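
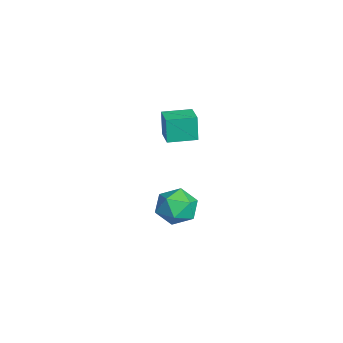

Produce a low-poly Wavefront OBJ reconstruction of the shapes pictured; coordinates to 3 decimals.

v -2.473 -0.761 -2.691
v -2.711 -0.768 -1.301
v -2.52 0.729 -2.691
v -2.759 0.721 -1.301
v -1.241 -0.721 -2.479
v -1.48 -0.729 -1.089
v -1.289 0.768 -2.479
v -1.527 0.761 -1.089
v 3.673 -0.101 -3.073
v 4.529 -0.424 -3.634
v 3.251 -1.756 -2.766
v 4.107 -2.079 -3.327
v 4.238 -1.589 -2.382
v 4.499 -0.566 -2.571
v 3.281 -1.614 -3.829
v 3.542 -0.591 -4.018
v 4.286 -1.358 -4.101
v 4.878 -1.343 -3.206
v 2.902 -0.837 -3.194
v 3.494 -0.822 -2.299
f 2 4 1
f 5 2 1
f 1 4 3
f 3 5 1
f 2 8 4
f 6 2 5
f 6 8 2
f 4 8 3
f 7 5 3
f 3 8 7
f 7 6 5
f 8 6 7
f 9 20 14
f 9 14 10
f 9 10 16
f 9 16 19
f 9 19 20
f 10 14 18
f 14 20 13
f 20 19 11
f 19 16 15
f 16 10 17
f 12 18 13
f 12 13 11
f 12 11 15
f 12 15 17
f 12 17 18
f 13 18 14
f 11 13 20
f 15 11 19
f 17 15 16
f 18 17 10



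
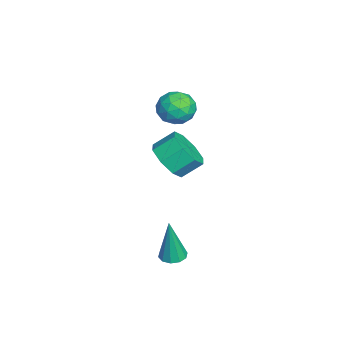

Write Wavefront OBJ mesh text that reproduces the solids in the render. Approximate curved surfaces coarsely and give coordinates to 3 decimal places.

v -2.309 3.022 -2.2
v -1.28 3.305 -2.277
v -1.482 4.24 -1.537
v -2.511 3.958 -1.46
v -1.746 3.659 -2.851
v -1.947 4.594 -2.11
v -2.542 3.64 -3.043
v -2.743 4.575 -2.302
v -3.201 3.259 -2.742
v -3.403 4.194 -2.001
v -3.338 2.74 -2.123
v -3.54 3.675 -1.383
v -2.873 2.386 -1.55
v -3.074 3.321 -0.809
v -2.077 2.405 -1.358
v -2.278 3.34 -0.617
v -1.417 2.786 -1.659
v -1.619 3.721 -0.918
v 2.761 3.457 -4.454
v 3.292 3.756 -4.476
v 2.939 3.303 -2.306
v 3.017 4.011 -4.435
v 2.644 4.054 -4.401
v 2.316 3.869 -4.387
v 2.157 3.527 -4.398
v 2.23 3.159 -4.431
v 2.505 2.904 -4.472
v 2.878 2.861 -4.506
v 3.206 3.045 -4.52
v 3.364 3.387 -4.509
v -2.382 3.81 1.898
v -1.713 4.297 1.484
v -1.527 2.583 1.836
v -0.858 3.07 1.422
v -1.065 3.23 2.31
v -1.593 3.988 2.348
v -1.647 2.892 0.972
v -2.175 3.65 1.01
v -1.258 3.729 0.912
v -0.899 3.938 1.738
v -2.341 2.942 1.582
v -1.982 3.151 2.408
v -2.123 4.161 1.696
v -1.117 2.719 1.624
v -1.239 2.813 2.145
v -0.846 3.099 1.902
v -2.052 3.98 2.204
v -1.659 4.266 1.961
v -1.278 3.639 2.446
v -1.581 2.614 1.359
v -1.188 2.9 1.116
v -2.394 3.781 1.418
v -2.001 4.067 1.175
v -1.962 3.241 0.874
v -1.462 4.114 1.117
v -0.96 3.392 1.08
v -1.423 3.288 0.816
v -1.734 3.734 0.838
v -1.251 4.237 1.602
v -0.748 3.515 1.566
v -0.87 3.609 2.088
v -1.18 4.055 2.11
v -0.984 3.903 1.266
v -2.492 3.365 1.754
v -1.989 2.643 1.718
v -2.06 2.825 1.21
v -2.37 3.271 1.232
v -2.28 3.488 2.24
v -1.778 2.766 2.203
v -1.506 3.146 2.482
v -1.817 3.592 2.504
v -2.256 2.977 2.054
f 2 1 5
f 2 5 3
f 3 5 6
f 3 6 4
f 5 1 7
f 5 7 6
f 6 7 8
f 6 8 4
f 7 1 9
f 7 9 8
f 8 9 10
f 8 10 4
f 9 1 11
f 9 11 10
f 10 11 12
f 10 12 4
f 11 1 13
f 11 13 12
f 12 13 14
f 12 14 4
f 13 1 15
f 13 15 14
f 14 15 16
f 14 16 4
f 15 1 17
f 15 17 16
f 16 17 18
f 16 18 4
f 17 1 2
f 17 2 18
f 18 2 3
f 18 3 4
f 20 19 22
f 20 22 21
f 22 19 23
f 22 23 21
f 23 19 24
f 23 24 21
f 24 19 25
f 24 25 21
f 25 19 26
f 25 26 21
f 26 19 27
f 26 27 21
f 27 19 28
f 27 28 21
f 28 19 29
f 28 29 21
f 29 19 30
f 29 30 21
f 30 19 20
f 30 20 21
f 31 68 47
f 68 42 71
f 47 71 36
f 68 71 47
f 31 47 43
f 47 36 48
f 43 48 32
f 47 48 43
f 31 43 52
f 43 32 53
f 52 53 38
f 43 53 52
f 31 52 64
f 52 38 67
f 64 67 41
f 52 67 64
f 31 64 68
f 64 41 72
f 68 72 42
f 64 72 68
f 32 48 59
f 48 36 62
f 59 62 40
f 48 62 59
f 36 71 49
f 71 42 70
f 49 70 35
f 71 70 49
f 42 72 69
f 72 41 65
f 69 65 33
f 72 65 69
f 41 67 66
f 67 38 54
f 66 54 37
f 67 54 66
f 38 53 58
f 53 32 55
f 58 55 39
f 53 55 58
f 34 60 46
f 60 40 61
f 46 61 35
f 60 61 46
f 34 46 44
f 46 35 45
f 44 45 33
f 46 45 44
f 34 44 51
f 44 33 50
f 51 50 37
f 44 50 51
f 34 51 56
f 51 37 57
f 56 57 39
f 51 57 56
f 34 56 60
f 56 39 63
f 60 63 40
f 56 63 60
f 35 61 49
f 61 40 62
f 49 62 36
f 61 62 49
f 33 45 69
f 45 35 70
f 69 70 42
f 45 70 69
f 37 50 66
f 50 33 65
f 66 65 41
f 50 65 66
f 39 57 58
f 57 37 54
f 58 54 38
f 57 54 58
f 40 63 59
f 63 39 55
f 59 55 32
f 63 55 59



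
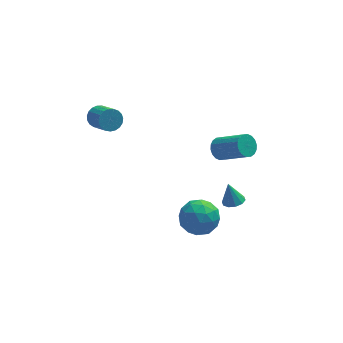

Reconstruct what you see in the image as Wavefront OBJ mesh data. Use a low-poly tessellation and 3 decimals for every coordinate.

v 2.504 -0.107 -1.136
v 3.034 -0.059 -1.649
v 4.327 -1.164 -0.418
v 3.796 -1.213 0.096
v 3.087 0.209 -1.464
v 4.379 -0.897 -0.233
v 3.024 0.413 -1.214
v 4.316 -0.692 0.017
v 2.858 0.515 -0.949
v 4.15 -0.59 0.283
v 2.621 0.494 -0.72
v 3.914 -0.612 0.511
v 2.362 0.353 -0.574
v 3.655 -0.753 0.658
v 2.131 0.121 -0.539
v 3.423 -0.984 0.693
v 1.973 -0.156 -0.622
v 3.266 -1.261 0.609
v 1.921 -0.423 -0.807
v 3.213 -1.529 0.424
v 1.984 -0.628 -1.057
v 3.276 -1.733 0.174
v 2.15 -0.73 -1.323
v 3.442 -1.835 -0.091
v 2.386 -0.708 -1.551
v 3.679 -1.814 -0.32
v 2.645 -0.567 -1.698
v 3.938 -1.673 -0.466
v 2.877 -0.336 -1.733
v 4.169 -1.441 -0.501
v -4.023 0.868 1.734
v -3.564 1.296 2.086
v -3.037 0.06 2.899
v -3.497 -0.368 2.546
v -3.807 1.307 2.261
v -3.28 0.072 3.074
v -4.087 1.243 2.345
v -3.56 0.007 3.158
v -4.356 1.114 2.323
v -3.829 -0.122 3.136
v -4.568 0.942 2.199
v -4.041 -0.294 3.012
v -4.685 0.757 1.995
v -4.158 -0.478 2.807
v -4.688 0.592 1.745
v -4.161 -0.644 2.558
v -4.576 0.474 1.494
v -4.05 -0.761 2.306
v -4.369 0.424 1.284
v -3.842 -0.811 2.096
v -4.102 0.452 1.151
v -3.575 -0.784 1.964
v -3.821 0.551 1.12
v -3.294 -0.685 1.933
v -3.575 0.704 1.194
v -3.048 -0.531 2.007
v -3.407 0.886 1.362
v -2.88 -0.349 2.175
v -3.345 1.065 1.594
v -2.818 -0.17 2.407
v -3.401 1.21 1.85
v -2.874 -0.026 2.663
v 0.587 -2.79 -4.719
v 1.289 -2.344 -3.842
v 0.431 -4.476 -3.738
v 1.133 -4.03 -2.861
v 0.019 -3.589 -3.026
v 0.116 -2.548 -3.633
v 1.604 -4.272 -3.947
v 1.701 -3.231 -4.554
v 1.918 -3.26 -3.365
v 0.938 -2.838 -2.795
v 0.782 -3.982 -4.785
v -0.198 -3.56 -4.215
v 0.951 -2.419 -4.367
v 0.769 -4.401 -3.213
v 0.114 -4.142 -3.31
v 0.527 -3.88 -2.795
v 0.262 -2.539 -4.244
v 0.675 -2.277 -3.728
v -0.072 -3.009 -3.248
v 1.045 -4.543 -3.852
v 1.458 -4.281 -3.336
v 1.193 -2.94 -4.785
v 1.606 -2.678 -4.27
v 1.792 -3.811 -4.332
v 1.734 -2.695 -3.571
v 1.642 -3.686 -2.994
v 1.919 -3.829 -3.633
v 1.976 -3.216 -3.989
v 1.158 -2.447 -3.236
v 1.067 -3.438 -2.659
v 0.412 -3.179 -2.756
v 0.468 -2.567 -3.113
v 1.528 -2.986 -2.955
v 0.653 -3.382 -4.921
v 0.562 -4.373 -4.344
v 1.252 -4.253 -4.467
v 1.308 -3.641 -4.824
v 0.078 -3.134 -4.586
v -0.014 -4.125 -4.009
v -0.256 -3.604 -3.591
v -0.199 -2.991 -3.947
v 0.192 -3.834 -4.625
v 2.865 -2.667 -3.375
v 3.239 -2.127 -3.437
v 2.595 -2.333 -2.105
v 2.857 -2.029 -3.544
v 2.479 -2.175 -3.586
v 2.248 -2.509 -3.547
v 2.252 -2.903 -3.443
v 2.491 -3.207 -3.312
v 2.872 -3.305 -3.206
v 3.251 -3.159 -3.164
v 3.482 -2.825 -3.202
v 3.477 -2.431 -3.307
f 2 1 5
f 2 5 3
f 3 5 6
f 3 6 4
f 5 1 7
f 5 7 6
f 6 7 8
f 6 8 4
f 7 1 9
f 7 9 8
f 8 9 10
f 8 10 4
f 9 1 11
f 9 11 10
f 10 11 12
f 10 12 4
f 11 1 13
f 11 13 12
f 12 13 14
f 12 14 4
f 13 1 15
f 13 15 14
f 14 15 16
f 14 16 4
f 15 1 17
f 15 17 16
f 16 17 18
f 16 18 4
f 17 1 19
f 17 19 18
f 18 19 20
f 18 20 4
f 19 1 21
f 19 21 20
f 20 21 22
f 20 22 4
f 21 1 23
f 21 23 22
f 22 23 24
f 22 24 4
f 23 1 25
f 23 25 24
f 24 25 26
f 24 26 4
f 25 1 27
f 25 27 26
f 26 27 28
f 26 28 4
f 27 1 29
f 27 29 28
f 28 29 30
f 28 30 4
f 29 1 2
f 29 2 30
f 30 2 3
f 30 3 4
f 32 31 35
f 32 35 33
f 33 35 36
f 33 36 34
f 35 31 37
f 35 37 36
f 36 37 38
f 36 38 34
f 37 31 39
f 37 39 38
f 38 39 40
f 38 40 34
f 39 31 41
f 39 41 40
f 40 41 42
f 40 42 34
f 41 31 43
f 41 43 42
f 42 43 44
f 42 44 34
f 43 31 45
f 43 45 44
f 44 45 46
f 44 46 34
f 45 31 47
f 45 47 46
f 46 47 48
f 46 48 34
f 47 31 49
f 47 49 48
f 48 49 50
f 48 50 34
f 49 31 51
f 49 51 50
f 50 51 52
f 50 52 34
f 51 31 53
f 51 53 52
f 52 53 54
f 52 54 34
f 53 31 55
f 53 55 54
f 54 55 56
f 54 56 34
f 55 31 57
f 55 57 56
f 56 57 58
f 56 58 34
f 57 31 59
f 57 59 58
f 58 59 60
f 58 60 34
f 59 31 61
f 59 61 60
f 60 61 62
f 60 62 34
f 61 31 32
f 61 32 62
f 62 32 33
f 62 33 34
f 63 100 79
f 100 74 103
f 79 103 68
f 100 103 79
f 63 79 75
f 79 68 80
f 75 80 64
f 79 80 75
f 63 75 84
f 75 64 85
f 84 85 70
f 75 85 84
f 63 84 96
f 84 70 99
f 96 99 73
f 84 99 96
f 63 96 100
f 96 73 104
f 100 104 74
f 96 104 100
f 64 80 91
f 80 68 94
f 91 94 72
f 80 94 91
f 68 103 81
f 103 74 102
f 81 102 67
f 103 102 81
f 74 104 101
f 104 73 97
f 101 97 65
f 104 97 101
f 73 99 98
f 99 70 86
f 98 86 69
f 99 86 98
f 70 85 90
f 85 64 87
f 90 87 71
f 85 87 90
f 66 92 78
f 92 72 93
f 78 93 67
f 92 93 78
f 66 78 76
f 78 67 77
f 76 77 65
f 78 77 76
f 66 76 83
f 76 65 82
f 83 82 69
f 76 82 83
f 66 83 88
f 83 69 89
f 88 89 71
f 83 89 88
f 66 88 92
f 88 71 95
f 92 95 72
f 88 95 92
f 67 93 81
f 93 72 94
f 81 94 68
f 93 94 81
f 65 77 101
f 77 67 102
f 101 102 74
f 77 102 101
f 69 82 98
f 82 65 97
f 98 97 73
f 82 97 98
f 71 89 90
f 89 69 86
f 90 86 70
f 89 86 90
f 72 95 91
f 95 71 87
f 91 87 64
f 95 87 91
f 106 105 108
f 106 108 107
f 108 105 109
f 108 109 107
f 109 105 110
f 109 110 107
f 110 105 111
f 110 111 107
f 111 105 112
f 111 112 107
f 112 105 113
f 112 113 107
f 113 105 114
f 113 114 107
f 114 105 115
f 114 115 107
f 115 105 116
f 115 116 107
f 116 105 106
f 116 106 107



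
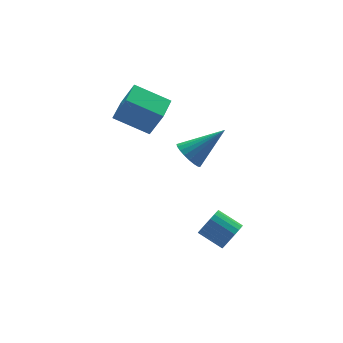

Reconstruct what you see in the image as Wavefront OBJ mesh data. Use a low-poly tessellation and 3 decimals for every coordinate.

v 0.657 1.608 2.853
v 1.012 1.175 4.037
v 1.434 2.413 2.913
v 1.789 1.979 4.098
v 1.711 0.641 2.182
v 2.066 0.207 3.367
v 2.488 1.445 2.243
v 2.843 1.012 3.427
v 3.108 -3.184 -1.589
v 3.445 -3.271 -1.063
v 2.888 -2.423 -0.566
v 2.552 -2.336 -1.091
v 3.599 -3.086 -1.206
v 3.043 -2.238 -0.709
v 3.657 -2.92 -1.425
v 3.1 -2.072 -0.928
v 3.605 -2.807 -1.676
v 3.048 -1.958 -1.179
v 3.455 -2.768 -1.91
v 2.899 -1.92 -1.413
v 3.237 -2.812 -2.08
v 2.68 -1.963 -1.583
v 2.993 -2.929 -2.153
v 2.436 -2.081 -1.656
v 2.772 -3.097 -2.114
v 2.215 -2.249 -1.617
v 2.617 -3.282 -1.971
v 2.061 -2.434 -1.474
v 2.56 -3.448 -1.752
v 2.003 -2.6 -1.255
v 2.612 -3.562 -1.501
v 2.055 -2.713 -1.004
v 2.761 -3.6 -1.267
v 2.205 -2.752 -0.77
v 2.98 -3.557 -1.097
v 2.423 -2.708 -0.6
v 3.224 -3.439 -1.024
v 2.667 -2.591 -0.527
v 2.022 -1.767 2.545
v 2.35 -2.065 2.056
v 3.398 -2.013 3.615
v 2.423 -1.802 2.022
v 2.426 -1.534 2.079
v 2.36 -1.306 2.216
v 2.235 -1.158 2.411
v 2.074 -1.115 2.628
v 1.903 -1.185 2.832
v 1.753 -1.356 2.985
v 1.65 -1.598 3.063
v 1.611 -1.869 3.051
v 1.643 -2.123 2.952
v 1.74 -2.315 2.782
v 1.886 -2.413 2.572
v 2.056 -2.399 2.356
v 2.22 -2.276 2.174
f 2 4 1
f 5 2 1
f 1 4 3
f 3 5 1
f 2 8 4
f 6 2 5
f 6 8 2
f 4 8 3
f 7 5 3
f 3 8 7
f 7 6 5
f 8 6 7
f 10 9 13
f 10 13 11
f 11 13 14
f 11 14 12
f 13 9 15
f 13 15 14
f 14 15 16
f 14 16 12
f 15 9 17
f 15 17 16
f 16 17 18
f 16 18 12
f 17 9 19
f 17 19 18
f 18 19 20
f 18 20 12
f 19 9 21
f 19 21 20
f 20 21 22
f 20 22 12
f 21 9 23
f 21 23 22
f 22 23 24
f 22 24 12
f 23 9 25
f 23 25 24
f 24 25 26
f 24 26 12
f 25 9 27
f 25 27 26
f 26 27 28
f 26 28 12
f 27 9 29
f 27 29 28
f 28 29 30
f 28 30 12
f 29 9 31
f 29 31 30
f 30 31 32
f 30 32 12
f 31 9 33
f 31 33 32
f 32 33 34
f 32 34 12
f 33 9 35
f 33 35 34
f 34 35 36
f 34 36 12
f 35 9 37
f 35 37 36
f 36 37 38
f 36 38 12
f 37 9 10
f 37 10 38
f 38 10 11
f 38 11 12
f 40 39 42
f 40 42 41
f 42 39 43
f 42 43 41
f 43 39 44
f 43 44 41
f 44 39 45
f 44 45 41
f 45 39 46
f 45 46 41
f 46 39 47
f 46 47 41
f 47 39 48
f 47 48 41
f 48 39 49
f 48 49 41
f 49 39 50
f 49 50 41
f 50 39 51
f 50 51 41
f 51 39 52
f 51 52 41
f 52 39 53
f 52 53 41
f 53 39 54
f 53 54 41
f 54 39 55
f 54 55 41
f 55 39 40
f 55 40 41



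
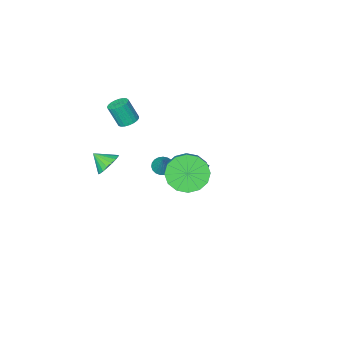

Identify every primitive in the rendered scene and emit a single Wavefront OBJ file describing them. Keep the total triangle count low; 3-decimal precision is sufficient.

v -2.123 -1.65 -1.057
v -1.316 -1.671 -1.289
v -1.957 -2.75 -0.383
v -1.302 -1.487 -0.993
v -1.43 -1.331 -0.707
v -1.677 -1.23 -0.482
v -2.002 -1.203 -0.357
v -2.348 -1.252 -0.352
v -2.655 -1.371 -0.47
v -2.87 -1.538 -0.689
v -2.956 -1.724 -0.971
v -2.898 -1.898 -1.269
v -2.706 -2.028 -1.53
v -2.413 -2.094 -1.709
v -2.07 -2.083 -1.775
v -1.737 -1.997 -1.717
v -1.47 -1.851 -1.546
v 0.893 -3.01 3.228
v 1.437 -3.011 3.059
v 1.792 -3.431 4.203
v 1.247 -3.43 4.372
v 1.413 -2.792 3.146
v 1.768 -3.213 4.291
v 1.299 -2.611 3.248
v 1.654 -3.031 4.393
v 1.115 -2.499 3.347
v 1.47 -2.919 4.491
v 0.892 -2.475 3.424
v 1.247 -2.895 4.569
v 0.67 -2.543 3.468
v 1.024 -2.964 4.613
v 0.486 -2.693 3.47
v 0.84 -3.113 4.615
v 0.372 -2.897 3.43
v 0.727 -3.317 4.575
v 0.348 -3.12 3.356
v 0.703 -3.541 4.5
v 0.419 -3.325 3.259
v 0.773 -3.746 4.403
v 0.571 -3.475 3.156
v 0.926 -3.896 4.301
v 0.779 -3.544 3.066
v 1.134 -3.965 4.211
v 1.007 -3.522 3.004
v 1.361 -3.942 4.149
v 1.215 -3.41 2.981
v 1.569 -3.831 4.125
v 1.367 -3.229 3
v 1.721 -3.65 4.145
v 2.282 -2.55 0.771
v 2.897 -2.469 0.35
v 2.778 -3.21 1.369
v 2.934 -2.231 0.581
v 2.841 -2.057 0.851
v 2.638 -1.98 1.104
v 2.364 -2.016 1.291
v 2.074 -2.158 1.376
v 1.825 -2.377 1.34
v 1.666 -2.631 1.192
v 1.63 -2.868 0.96
v 1.722 -3.043 0.691
v 1.926 -3.12 0.438
v 2.199 -3.083 0.25
v 2.49 -2.942 0.166
v 2.739 -2.722 0.202
v 0.842 2.582 3.325
v 1.551 2.807 2.57
v 2.007 3.623 3.24
v 1.298 3.398 3.995
v 1.123 3.133 2.464
v 1.579 3.949 3.134
v 0.619 3.312 2.589
v 1.075 4.127 3.259
v 0.175 3.295 2.911
v 0.631 4.11 3.581
v -0.09 3.087 3.344
v 0.366 3.903 4.014
v -0.105 2.744 3.772
v 0.35 3.559 4.442
v 0.133 2.357 4.08
v 0.589 3.173 4.75
v 0.561 2.031 4.186
v 1.017 2.847 4.856
v 1.065 1.853 4.061
v 1.521 2.668 4.731
v 1.509 1.87 3.739
v 1.965 2.685 4.409
v 1.774 2.077 3.306
v 2.23 2.893 3.976
v 1.79 2.421 2.878
v 2.245 3.236 3.548
v -0.639 -2.341 -0.388
v -0.095 -2.405 -0.544
v -0.241 -1.639 0.708
v -0.153 -2.203 -0.652
v -0.296 -2.024 -0.715
v -0.498 -1.9 -0.721
v -0.724 -1.852 -0.669
v -0.936 -1.889 -0.569
v -1.096 -2.004 -0.437
v -1.177 -2.177 -0.297
v -1.165 -2.378 -0.172
v -1.062 -2.573 -0.085
v -0.886 -2.728 -0.05
v -0.667 -2.815 -0.073
v -0.443 -2.821 -0.151
v -0.253 -2.744 -0.27
v -0.13 -2.596 -0.409
f 2 1 4
f 2 4 3
f 4 1 5
f 4 5 3
f 5 1 6
f 5 6 3
f 6 1 7
f 6 7 3
f 7 1 8
f 7 8 3
f 8 1 9
f 8 9 3
f 9 1 10
f 9 10 3
f 10 1 11
f 10 11 3
f 11 1 12
f 11 12 3
f 12 1 13
f 12 13 3
f 13 1 14
f 13 14 3
f 14 1 15
f 14 15 3
f 15 1 16
f 15 16 3
f 16 1 17
f 16 17 3
f 17 1 2
f 17 2 3
f 19 18 22
f 19 22 20
f 20 22 23
f 20 23 21
f 22 18 24
f 22 24 23
f 23 24 25
f 23 25 21
f 24 18 26
f 24 26 25
f 25 26 27
f 25 27 21
f 26 18 28
f 26 28 27
f 27 28 29
f 27 29 21
f 28 18 30
f 28 30 29
f 29 30 31
f 29 31 21
f 30 18 32
f 30 32 31
f 31 32 33
f 31 33 21
f 32 18 34
f 32 34 33
f 33 34 35
f 33 35 21
f 34 18 36
f 34 36 35
f 35 36 37
f 35 37 21
f 36 18 38
f 36 38 37
f 37 38 39
f 37 39 21
f 38 18 40
f 38 40 39
f 39 40 41
f 39 41 21
f 40 18 42
f 40 42 41
f 41 42 43
f 41 43 21
f 42 18 44
f 42 44 43
f 43 44 45
f 43 45 21
f 44 18 46
f 44 46 45
f 45 46 47
f 45 47 21
f 46 18 48
f 46 48 47
f 47 48 49
f 47 49 21
f 48 18 19
f 48 19 49
f 49 19 20
f 49 20 21
f 51 50 53
f 51 53 52
f 53 50 54
f 53 54 52
f 54 50 55
f 54 55 52
f 55 50 56
f 55 56 52
f 56 50 57
f 56 57 52
f 57 50 58
f 57 58 52
f 58 50 59
f 58 59 52
f 59 50 60
f 59 60 52
f 60 50 61
f 60 61 52
f 61 50 62
f 61 62 52
f 62 50 63
f 62 63 52
f 63 50 64
f 63 64 52
f 64 50 65
f 64 65 52
f 65 50 51
f 65 51 52
f 67 66 70
f 67 70 68
f 68 70 71
f 68 71 69
f 70 66 72
f 70 72 71
f 71 72 73
f 71 73 69
f 72 66 74
f 72 74 73
f 73 74 75
f 73 75 69
f 74 66 76
f 74 76 75
f 75 76 77
f 75 77 69
f 76 66 78
f 76 78 77
f 77 78 79
f 77 79 69
f 78 66 80
f 78 80 79
f 79 80 81
f 79 81 69
f 80 66 82
f 80 82 81
f 81 82 83
f 81 83 69
f 82 66 84
f 82 84 83
f 83 84 85
f 83 85 69
f 84 66 86
f 84 86 85
f 85 86 87
f 85 87 69
f 86 66 88
f 86 88 87
f 87 88 89
f 87 89 69
f 88 66 90
f 88 90 89
f 89 90 91
f 89 91 69
f 90 66 67
f 90 67 91
f 91 67 68
f 91 68 69
f 93 92 95
f 93 95 94
f 95 92 96
f 95 96 94
f 96 92 97
f 96 97 94
f 97 92 98
f 97 98 94
f 98 92 99
f 98 99 94
f 99 92 100
f 99 100 94
f 100 92 101
f 100 101 94
f 101 92 102
f 101 102 94
f 102 92 103
f 102 103 94
f 103 92 104
f 103 104 94
f 104 92 105
f 104 105 94
f 105 92 106
f 105 106 94
f 106 92 107
f 106 107 94
f 107 92 108
f 107 108 94
f 108 92 93
f 108 93 94



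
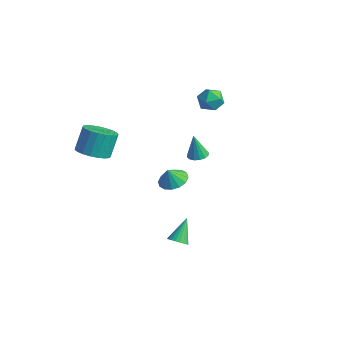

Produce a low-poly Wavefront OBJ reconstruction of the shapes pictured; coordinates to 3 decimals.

v -2.713 3.32 -2.612
v -2.148 3.619 -2.497
v -2.987 3.22 -1.008
v -2.374 3.867 -2.52
v -2.691 3.968 -2.568
v -3.014 3.896 -2.627
v -3.257 3.669 -2.683
v -3.354 3.349 -2.719
v -3.279 3.021 -2.727
v -3.053 2.773 -2.704
v -2.735 2.672 -2.656
v -2.412 2.744 -2.597
v -2.17 2.971 -2.541
v -2.073 3.291 -2.505
v -3.155 -4.225 1.511
v -2.277 -4.617 1.851
v -2.467 -3.847 3.229
v -3.345 -3.455 2.889
v -2.148 -4.257 1.668
v -2.338 -3.487 3.046
v -2.192 -3.891 1.458
v -2.383 -3.122 2.836
v -2.404 -3.583 1.256
v -2.594 -2.814 2.635
v -2.745 -3.386 1.099
v -2.935 -2.617 2.478
v -3.157 -3.334 1.013
v -3.347 -2.565 2.392
v -3.569 -3.436 1.013
v -3.759 -2.667 2.392
v -3.909 -3.675 1.1
v -4.099 -2.905 2.478
v -4.119 -4.008 1.257
v -4.309 -3.238 2.635
v -4.162 -4.379 1.458
v -4.352 -3.609 2.836
v -4.031 -4.723 1.668
v -4.221 -3.954 3.046
v -3.748 -4.981 1.851
v -3.939 -4.212 3.23
v -3.363 -5.109 1.975
v -3.554 -4.339 3.354
v -2.942 -5.083 2.019
v -3.133 -4.314 3.398
v -2.558 -4.909 1.975
v -2.748 -4.14 3.354
v 2.979 -3.599 -2.596
v 3.524 -3.33 -2.656
v 2.581 -2.541 -1.464
v 3.394 -3.209 -2.815
v 3.202 -3.147 -2.94
v 2.975 -3.154 -3.013
v 2.75 -3.229 -3.023
v 2.559 -3.36 -2.968
v 2.432 -3.527 -2.856
v 2.389 -3.706 -2.704
v 2.435 -3.868 -2.536
v 2.565 -3.989 -2.377
v 2.757 -4.051 -2.252
v 2.983 -4.044 -2.179
v 3.209 -3.969 -2.169
v 3.4 -3.838 -2.224
v 3.527 -3.671 -2.336
v 3.57 -3.492 -2.488
v -3.279 1.895 -4.401
v -2.38 2.049 -4.218
v -3.421 1.585 -3.439
v -2.6 2.464 -4.116
v -3.003 2.727 -4.091
v -3.479 2.768 -4.149
v -3.901 2.574 -4.274
v -4.157 2.199 -4.433
v -4.178 1.742 -4.584
v -3.957 1.326 -4.685
v -3.555 1.063 -4.71
v -3.078 1.023 -4.653
v -2.656 1.216 -4.527
v -2.4 1.592 -4.368
v -0.788 3.173 4.183
v -0.355 3.058 3.458
v -1.385 1.942 4.022
v -0.952 1.827 3.297
v -0.542 1.825 4.044
v -0.173 2.586 4.143
v -1.567 2.414 3.337
v -1.198 3.175 3.436
v -0.837 2.589 2.936
v -0.203 2.225 3.372
v -1.537 2.775 4.108
v -0.903 2.411 4.544
f 2 1 4
f 2 4 3
f 4 1 5
f 4 5 3
f 5 1 6
f 5 6 3
f 6 1 7
f 6 7 3
f 7 1 8
f 7 8 3
f 8 1 9
f 8 9 3
f 9 1 10
f 9 10 3
f 10 1 11
f 10 11 3
f 11 1 12
f 11 12 3
f 12 1 13
f 12 13 3
f 13 1 14
f 13 14 3
f 14 1 2
f 14 2 3
f 16 15 19
f 16 19 17
f 17 19 20
f 17 20 18
f 19 15 21
f 19 21 20
f 20 21 22
f 20 22 18
f 21 15 23
f 21 23 22
f 22 23 24
f 22 24 18
f 23 15 25
f 23 25 24
f 24 25 26
f 24 26 18
f 25 15 27
f 25 27 26
f 26 27 28
f 26 28 18
f 27 15 29
f 27 29 28
f 28 29 30
f 28 30 18
f 29 15 31
f 29 31 30
f 30 31 32
f 30 32 18
f 31 15 33
f 31 33 32
f 32 33 34
f 32 34 18
f 33 15 35
f 33 35 34
f 34 35 36
f 34 36 18
f 35 15 37
f 35 37 36
f 36 37 38
f 36 38 18
f 37 15 39
f 37 39 38
f 38 39 40
f 38 40 18
f 39 15 41
f 39 41 40
f 40 41 42
f 40 42 18
f 41 15 43
f 41 43 42
f 42 43 44
f 42 44 18
f 43 15 45
f 43 45 44
f 44 45 46
f 44 46 18
f 45 15 16
f 45 16 46
f 46 16 17
f 46 17 18
f 48 47 50
f 48 50 49
f 50 47 51
f 50 51 49
f 51 47 52
f 51 52 49
f 52 47 53
f 52 53 49
f 53 47 54
f 53 54 49
f 54 47 55
f 54 55 49
f 55 47 56
f 55 56 49
f 56 47 57
f 56 57 49
f 57 47 58
f 57 58 49
f 58 47 59
f 58 59 49
f 59 47 60
f 59 60 49
f 60 47 61
f 60 61 49
f 61 47 62
f 61 62 49
f 62 47 63
f 62 63 49
f 63 47 64
f 63 64 49
f 64 47 48
f 64 48 49
f 66 65 68
f 66 68 67
f 68 65 69
f 68 69 67
f 69 65 70
f 69 70 67
f 70 65 71
f 70 71 67
f 71 65 72
f 71 72 67
f 72 65 73
f 72 73 67
f 73 65 74
f 73 74 67
f 74 65 75
f 74 75 67
f 75 65 76
f 75 76 67
f 76 65 77
f 76 77 67
f 77 65 78
f 77 78 67
f 78 65 66
f 78 66 67
f 79 90 84
f 79 84 80
f 79 80 86
f 79 86 89
f 79 89 90
f 80 84 88
f 84 90 83
f 90 89 81
f 89 86 85
f 86 80 87
f 82 88 83
f 82 83 81
f 82 81 85
f 82 85 87
f 82 87 88
f 83 88 84
f 81 83 90
f 85 81 89
f 87 85 86
f 88 87 80



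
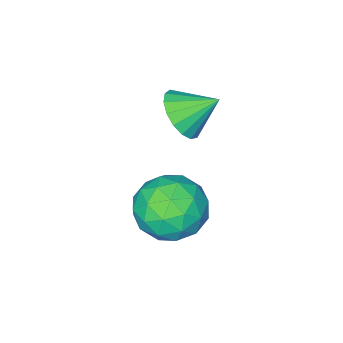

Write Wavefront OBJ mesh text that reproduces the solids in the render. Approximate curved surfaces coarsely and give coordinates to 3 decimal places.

v 0.361 0.23 2.763
v 0.952 0.616 2.986
v -0.261 0.83 3.377
v 0.839 0.792 2.7
v 0.617 0.839 2.428
v 0.336 0.747 2.233
v 0.061 0.536 2.16
v -0.146 0.256 2.224
v -0.236 -0.031 2.412
v -0.189 -0.257 2.681
v -0.017 -0.372 2.968
v 0.243 -0.349 3.208
v 0.529 -0.193 3.346
v 0.777 0.06 3.351
v 0.93 0.352 3.221
v 1.814 2.447 2.361
v 2.108 2.799 3.152
v 3.212 2.341 1.888
v 3.506 2.693 2.679
v 3.137 1.856 2.66
v 2.273 1.922 2.953
v 3.047 3.218 2.087
v 2.183 3.284 2.38
v 2.87 3.276 2.983
v 2.926 2.434 3.337
v 2.394 2.706 1.703
v 2.45 1.864 2.057
v 1.838 2.632 2.798
v 3.482 2.508 2.242
v 3.265 2.016 2.231
v 3.438 2.223 2.696
v 1.935 2.117 2.681
v 2.108 2.324 3.146
v 2.713 1.769 2.856
v 3.212 2.816 1.894
v 3.385 3.023 2.359
v 1.882 2.917 2.344
v 2.055 3.124 2.809
v 2.607 3.371 2.184
v 2.459 3.12 3.164
v 3.281 3.057 2.886
v 3.011 3.366 2.538
v 2.503 3.404 2.71
v 2.492 2.625 3.372
v 3.314 2.562 3.094
v 3.097 2.07 3.082
v 2.589 2.109 3.254
v 2.94 2.905 3.272
v 2.006 2.578 1.946
v 2.828 2.515 1.668
v 2.731 3.031 1.786
v 2.223 3.07 1.958
v 2.039 2.083 2.154
v 2.861 2.02 1.876
v 2.817 1.736 2.33
v 2.309 1.774 2.502
v 2.38 2.235 1.768
f 2 1 4
f 2 4 3
f 4 1 5
f 4 5 3
f 5 1 6
f 5 6 3
f 6 1 7
f 6 7 3
f 7 1 8
f 7 8 3
f 8 1 9
f 8 9 3
f 9 1 10
f 9 10 3
f 10 1 11
f 10 11 3
f 11 1 12
f 11 12 3
f 12 1 13
f 12 13 3
f 13 1 14
f 13 14 3
f 14 1 15
f 14 15 3
f 15 1 2
f 15 2 3
f 16 53 32
f 53 27 56
f 32 56 21
f 53 56 32
f 16 32 28
f 32 21 33
f 28 33 17
f 32 33 28
f 16 28 37
f 28 17 38
f 37 38 23
f 28 38 37
f 16 37 49
f 37 23 52
f 49 52 26
f 37 52 49
f 16 49 53
f 49 26 57
f 53 57 27
f 49 57 53
f 17 33 44
f 33 21 47
f 44 47 25
f 33 47 44
f 21 56 34
f 56 27 55
f 34 55 20
f 56 55 34
f 27 57 54
f 57 26 50
f 54 50 18
f 57 50 54
f 26 52 51
f 52 23 39
f 51 39 22
f 52 39 51
f 23 38 43
f 38 17 40
f 43 40 24
f 38 40 43
f 19 45 31
f 45 25 46
f 31 46 20
f 45 46 31
f 19 31 29
f 31 20 30
f 29 30 18
f 31 30 29
f 19 29 36
f 29 18 35
f 36 35 22
f 29 35 36
f 19 36 41
f 36 22 42
f 41 42 24
f 36 42 41
f 19 41 45
f 41 24 48
f 45 48 25
f 41 48 45
f 20 46 34
f 46 25 47
f 34 47 21
f 46 47 34
f 18 30 54
f 30 20 55
f 54 55 27
f 30 55 54
f 22 35 51
f 35 18 50
f 51 50 26
f 35 50 51
f 24 42 43
f 42 22 39
f 43 39 23
f 42 39 43
f 25 48 44
f 48 24 40
f 44 40 17
f 48 40 44



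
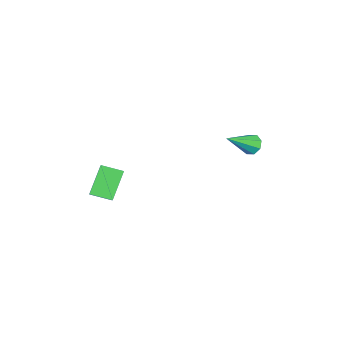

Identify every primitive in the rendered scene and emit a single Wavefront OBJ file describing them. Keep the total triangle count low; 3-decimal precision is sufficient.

v -0.746 -3.51 -0.489
v 0.262 -3.371 0.367
v -0.648 -2.443 -0.778
v 0.36 -2.303 0.078
v 0.34 -3.937 -1.698
v 1.348 -3.797 -0.842
v 0.438 -2.869 -1.987
v 1.446 -2.73 -1.131
v -3.355 3.454 -0.612
v -2.91 3.865 -0.545
v -2.425 2.266 0.492
v -3.242 3.907 -0.22
v -3.64 3.684 -0.124
v -3.872 3.326 -0.314
v -3.801 3.043 -0.679
v -3.469 3.001 -1.004
v -3.07 3.225 -1.1
v -2.838 3.583 -0.909
f 2 4 1
f 5 2 1
f 1 4 3
f 3 5 1
f 2 8 4
f 6 2 5
f 6 8 2
f 4 8 3
f 7 5 3
f 3 8 7
f 7 6 5
f 8 6 7
f 10 9 12
f 10 12 11
f 12 9 13
f 12 13 11
f 13 9 14
f 13 14 11
f 14 9 15
f 14 15 11
f 15 9 16
f 15 16 11
f 16 9 17
f 16 17 11
f 17 9 18
f 17 18 11
f 18 9 10
f 18 10 11



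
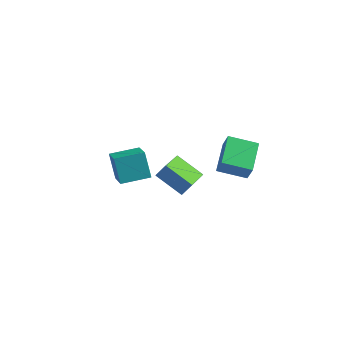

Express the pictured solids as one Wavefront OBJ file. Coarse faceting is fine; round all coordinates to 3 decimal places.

v 0.364 -3.808 0.913
v -1.219 -3.691 1.782
v 0.052 -1.87 0.086
v -1.531 -1.753 0.955
v 0.771 -3.447 1.605
v -0.812 -3.33 2.474
v 0.459 -1.509 0.778
v -1.124 -1.392 1.647
v -5.412 -1.116 -0.155
v -4.427 -2.328 0.76
v -4.159 0.022 0.004
v -3.174 -1.19 0.919
v -4.746 -1.65 -1.579
v -3.761 -2.862 -0.664
v -3.493 -0.512 -1.42
v -2.508 -1.724 -0.505
v 1.485 -2.078 1.969
v 1.906 -2.359 3.035
v 1.018 -0.331 2.614
v 1.439 -0.612 3.679
v 3.001 -1.508 1.521
v 3.422 -1.789 2.586
v 2.534 0.239 2.165
v 2.955 -0.042 3.231
f 2 4 1
f 5 2 1
f 1 4 3
f 3 5 1
f 2 8 4
f 6 2 5
f 6 8 2
f 4 8 3
f 7 5 3
f 3 8 7
f 7 6 5
f 8 6 7
f 10 12 9
f 13 10 9
f 9 12 11
f 11 13 9
f 10 16 12
f 14 10 13
f 14 16 10
f 12 16 11
f 15 13 11
f 11 16 15
f 15 14 13
f 16 14 15
f 18 20 17
f 21 18 17
f 17 20 19
f 19 21 17
f 18 24 20
f 22 18 21
f 22 24 18
f 20 24 19
f 23 21 19
f 19 24 23
f 23 22 21
f 24 22 23



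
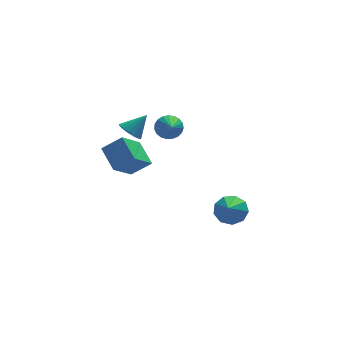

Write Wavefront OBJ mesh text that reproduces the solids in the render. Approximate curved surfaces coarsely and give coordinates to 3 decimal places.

v -1.843 -0.026 0.392
v -0.852 -0.215 1.147
v -2.157 1.236 1.12
v -1.166 1.047 1.875
v -0.774 0.913 -0.775
v 0.217 0.724 -0.02
v -1.088 2.175 -0.047
v -0.097 1.986 0.708
v 0.906 0.086 2.893
v 1.588 -0.057 2.823
v 0.714 -1.286 3.807
v 1.585 0.105 3.065
v 1.464 0.264 3.277
v 1.247 0.391 3.423
v 0.971 0.466 3.477
v 0.684 0.475 3.43
v 0.435 0.417 3.29
v 0.268 0.302 3.082
v 0.211 0.149 2.84
v 0.275 -0.015 2.608
v 0.448 -0.161 2.425
v 0.7 -0.265 2.323
v 0.988 -0.308 2.32
v 1.261 -0.282 2.415
v 1.474 -0.194 2.593
v -0.709 1.352 2.015
v -0.266 0.947 1.674
v 0.169 1.528 2.945
v -0.203 1.277 1.552
v -0.275 1.626 1.554
v -0.464 1.903 1.68
v -0.718 2.031 1.895
v -0.97 1.977 2.143
v -1.151 1.756 2.356
v -1.214 1.426 2.479
v -1.142 1.077 2.477
v -0.953 0.801 2.351
v -0.699 0.672 2.136
v -0.447 0.726 1.888
v 4.015 0.005 -3.638
v 4.831 -0.325 -3.653
v 3.485 -1.365 -2.402
v 4.784 0.087 -3.217
v 4.377 0.461 -2.978
v 3.801 0.621 -3.048
v 3.325 0.493 -3.394
v 3.173 0.136 -3.854
v 3.414 -0.282 -4.214
v 3.937 -0.566 -4.304
v 4.497 -0.583 -4.082
f 2 4 1
f 5 2 1
f 1 4 3
f 3 5 1
f 2 8 4
f 6 2 5
f 6 8 2
f 4 8 3
f 7 5 3
f 3 8 7
f 7 6 5
f 8 6 7
f 10 9 12
f 10 12 11
f 12 9 13
f 12 13 11
f 13 9 14
f 13 14 11
f 14 9 15
f 14 15 11
f 15 9 16
f 15 16 11
f 16 9 17
f 16 17 11
f 17 9 18
f 17 18 11
f 18 9 19
f 18 19 11
f 19 9 20
f 19 20 11
f 20 9 21
f 20 21 11
f 21 9 22
f 21 22 11
f 22 9 23
f 22 23 11
f 23 9 24
f 23 24 11
f 24 9 25
f 24 25 11
f 25 9 10
f 25 10 11
f 27 26 29
f 27 29 28
f 29 26 30
f 29 30 28
f 30 26 31
f 30 31 28
f 31 26 32
f 31 32 28
f 32 26 33
f 32 33 28
f 33 26 34
f 33 34 28
f 34 26 35
f 34 35 28
f 35 26 36
f 35 36 28
f 36 26 37
f 36 37 28
f 37 26 38
f 37 38 28
f 38 26 39
f 38 39 28
f 39 26 27
f 39 27 28
f 41 40 43
f 41 43 42
f 43 40 44
f 43 44 42
f 44 40 45
f 44 45 42
f 45 40 46
f 45 46 42
f 46 40 47
f 46 47 42
f 47 40 48
f 47 48 42
f 48 40 49
f 48 49 42
f 49 40 50
f 49 50 42
f 50 40 41
f 50 41 42



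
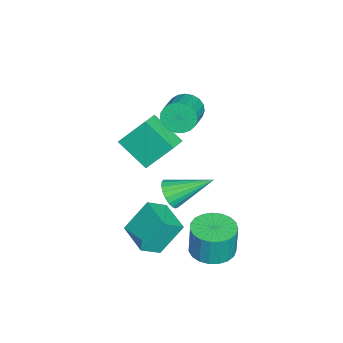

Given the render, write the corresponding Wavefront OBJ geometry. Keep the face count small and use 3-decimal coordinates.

v 1.581 -0.854 -1.281
v 2.229 -1.535 -0.619
v 2.797 0.142 -1.445
v 3.445 -0.539 -0.783
v 2.115 -1.741 -2.717
v 2.763 -2.422 -2.055
v 3.331 -0.745 -2.881
v 3.979 -1.426 -2.219
v -2.903 -3.597 -0.851
v -3.113 -2.413 0.581
v -2.291 -2.209 -1.909
v -2.501 -1.024 -0.478
v -1.919 -3.796 -0.542
v -2.129 -2.611 0.889
v -1.307 -2.407 -1.601
v -1.517 -1.223 -0.169
v 1.076 -0.803 -0.953
v 1.309 -1.134 -0.299
v 0.764 1.003 0.073
v 1.584 -1.02 -0.417
v 1.771 -0.868 -0.628
v 1.838 -0.704 -0.895
v 1.773 -0.558 -1.172
v 1.587 -0.454 -1.411
v 1.313 -0.41 -1.572
v 0.999 -0.434 -1.625
v 0.697 -0.522 -1.562
v 0.461 -0.658 -1.394
v 0.332 -0.82 -1.15
v 0.331 -0.978 -0.871
v 0.459 -1.106 -0.607
v 0.694 -1.182 -0.403
v 0.994 -1.192 -0.294
v -1.991 -0.763 2.209
v -1.728 -1.157 1.552
v -0.246 -1.171 2.154
v -0.509 -0.777 2.811
v -1.688 -0.835 1.461
v -0.206 -0.849 2.063
v -1.701 -0.501 1.5
v -0.218 -0.515 2.102
v -1.763 -0.212 1.661
v -0.281 -0.226 2.263
v -1.866 -0.018 1.917
v -0.383 -0.032 2.519
v -1.989 0.047 2.223
v -0.507 0.033 2.825
v -2.114 -0.028 2.527
v -0.631 -0.042 3.129
v -2.217 -0.23 2.776
v -0.734 -0.244 3.378
v -2.281 -0.525 2.927
v -0.798 -0.539 3.529
v -2.295 -0.86 2.954
v -0.812 -0.874 3.556
v -2.256 -1.179 2.852
v -0.774 -1.193 3.454
v -2.172 -1.426 2.638
v -0.689 -1.44 3.24
v -2.056 -1.558 2.351
v -0.574 -1.572 2.953
v -1.93 -1.553 2.039
v -0.447 -1.567 2.641
v -1.813 -1.411 1.756
v -0.331 -1.425 2.358
v 2.85 1.369 -2.664
v 3.848 1.42 -2.692
v 3.888 1.481 -1.144
v 2.89 1.431 -1.116
v 3.741 1.822 -2.705
v 3.781 1.883 -1.157
v 3.479 2.145 -2.711
v 3.52 2.206 -1.163
v 3.109 2.334 -2.709
v 3.149 2.395 -1.161
v 2.694 2.357 -2.699
v 2.734 2.418 -1.151
v 2.306 2.208 -2.683
v 2.346 2.269 -1.135
v 2.012 1.915 -2.664
v 2.052 1.976 -1.116
v 1.863 1.527 -2.645
v 1.903 1.588 -1.096
v 1.884 1.112 -2.629
v 1.924 1.173 -1.081
v 2.073 0.742 -2.619
v 2.113 0.803 -1.071
v 2.396 0.48 -2.617
v 2.436 0.541 -1.069
v 2.797 0.372 -2.623
v 2.838 0.433 -1.075
v 3.208 0.436 -2.637
v 3.248 0.497 -1.088
v 3.556 0.662 -2.655
v 3.597 0.723 -1.106
v 3.783 1.01 -2.674
v 3.823 1.071 -1.126
f 2 4 1
f 5 2 1
f 1 4 3
f 3 5 1
f 2 8 4
f 6 2 5
f 6 8 2
f 4 8 3
f 7 5 3
f 3 8 7
f 7 6 5
f 8 6 7
f 10 12 9
f 13 10 9
f 9 12 11
f 11 13 9
f 10 16 12
f 14 10 13
f 14 16 10
f 12 16 11
f 15 13 11
f 11 16 15
f 15 14 13
f 16 14 15
f 18 17 20
f 18 20 19
f 20 17 21
f 20 21 19
f 21 17 22
f 21 22 19
f 22 17 23
f 22 23 19
f 23 17 24
f 23 24 19
f 24 17 25
f 24 25 19
f 25 17 26
f 25 26 19
f 26 17 27
f 26 27 19
f 27 17 28
f 27 28 19
f 28 17 29
f 28 29 19
f 29 17 30
f 29 30 19
f 30 17 31
f 30 31 19
f 31 17 32
f 31 32 19
f 32 17 33
f 32 33 19
f 33 17 18
f 33 18 19
f 35 34 38
f 35 38 36
f 36 38 39
f 36 39 37
f 38 34 40
f 38 40 39
f 39 40 41
f 39 41 37
f 40 34 42
f 40 42 41
f 41 42 43
f 41 43 37
f 42 34 44
f 42 44 43
f 43 44 45
f 43 45 37
f 44 34 46
f 44 46 45
f 45 46 47
f 45 47 37
f 46 34 48
f 46 48 47
f 47 48 49
f 47 49 37
f 48 34 50
f 48 50 49
f 49 50 51
f 49 51 37
f 50 34 52
f 50 52 51
f 51 52 53
f 51 53 37
f 52 34 54
f 52 54 53
f 53 54 55
f 53 55 37
f 54 34 56
f 54 56 55
f 55 56 57
f 55 57 37
f 56 34 58
f 56 58 57
f 57 58 59
f 57 59 37
f 58 34 60
f 58 60 59
f 59 60 61
f 59 61 37
f 60 34 62
f 60 62 61
f 61 62 63
f 61 63 37
f 62 34 64
f 62 64 63
f 63 64 65
f 63 65 37
f 64 34 35
f 64 35 65
f 65 35 36
f 65 36 37
f 67 66 70
f 67 70 68
f 68 70 71
f 68 71 69
f 70 66 72
f 70 72 71
f 71 72 73
f 71 73 69
f 72 66 74
f 72 74 73
f 73 74 75
f 73 75 69
f 74 66 76
f 74 76 75
f 75 76 77
f 75 77 69
f 76 66 78
f 76 78 77
f 77 78 79
f 77 79 69
f 78 66 80
f 78 80 79
f 79 80 81
f 79 81 69
f 80 66 82
f 80 82 81
f 81 82 83
f 81 83 69
f 82 66 84
f 82 84 83
f 83 84 85
f 83 85 69
f 84 66 86
f 84 86 85
f 85 86 87
f 85 87 69
f 86 66 88
f 86 88 87
f 87 88 89
f 87 89 69
f 88 66 90
f 88 90 89
f 89 90 91
f 89 91 69
f 90 66 92
f 90 92 91
f 91 92 93
f 91 93 69
f 92 66 94
f 92 94 93
f 93 94 95
f 93 95 69
f 94 66 96
f 94 96 95
f 95 96 97
f 95 97 69
f 96 66 67
f 96 67 97
f 97 67 68
f 97 68 69



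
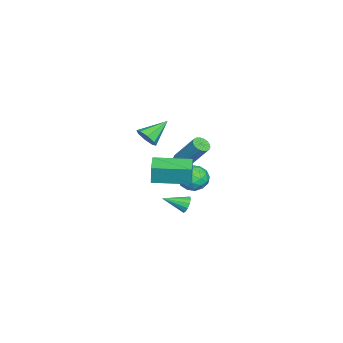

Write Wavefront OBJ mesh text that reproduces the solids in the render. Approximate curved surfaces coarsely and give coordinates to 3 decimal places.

v -2.425 0.857 -1.212
v -1.91 0.841 -1.336
v -1.48 1.987 0.309
v -1.995 2.003 0.432
v -1.985 1.033 -1.45
v -1.556 2.179 0.195
v -2.147 1.19 -1.517
v -1.718 2.337 0.127
v -2.365 1.281 -1.524
v -1.935 2.428 0.121
v -2.594 1.288 -1.469
v -2.165 2.435 0.175
v -2.79 1.21 -1.363
v -2.36 2.356 0.281
v -2.913 1.062 -1.227
v -2.484 2.208 0.417
v -2.94 0.873 -1.089
v -2.51 2.019 0.556
v -2.864 0.681 -0.975
v -2.435 1.827 0.67
v -2.702 0.523 -0.907
v -2.273 1.67 0.737
v -2.485 0.432 -0.901
v -2.055 1.579 0.744
v -2.255 0.425 -0.955
v -1.826 1.572 0.689
v -2.06 0.504 -1.061
v -1.63 1.65 0.583
v -1.936 0.652 -1.197
v -1.507 1.798 0.447
v 3.041 2.338 -1.087
v 3.361 2.256 -1.502
v 3.379 1.162 -0.593
v 3.527 2.391 -1.293
v 3.539 2.509 -1.019
v 3.393 2.573 -0.767
v 3.135 2.563 -0.616
v 2.848 2.481 -0.615
v 2.622 2.354 -0.763
v 2.529 2.222 -1.014
v 2.599 2.127 -1.289
v 2.81 2.099 -1.499
v 3.093 2.147 -1.578
v 1.506 -0.102 2.573
v 2.011 0.097 2.999
v 0.494 0.762 3.367
v 1.959 0.418 2.583
v 1.642 0.435 2.161
v 1.245 0.137 1.98
v 1.001 -0.301 2.147
v 1.053 -0.623 2.562
v 1.37 -0.639 2.984
v 1.767 -0.341 3.165
v -4.379 1.518 -3.498
v -3.771 2.079 -3.106
v -3.449 0.381 -3.314
v -2.841 0.942 -2.922
v -3.623 0.74 -2.491
v -4.197 1.443 -2.605
v -3.023 1.017 -3.815
v -3.597 1.72 -3.929
v -2.933 1.769 -3.302
v -3.304 1.598 -2.483
v -3.916 0.862 -3.937
v -4.287 0.691 -3.118
v -4.157 1.898 -3.318
v -3.063 0.562 -3.102
v -3.523 0.443 -2.848
v -3.166 0.773 -2.618
v -4.407 1.525 -3.023
v -4.05 1.854 -2.793
v -3.963 1.068 -2.431
v -3.17 0.606 -3.627
v -2.813 0.935 -3.397
v -4.054 1.687 -3.802
v -3.697 2.017 -3.572
v -3.257 1.392 -3.989
v -3.307 2.045 -3.203
v -2.76 1.377 -3.095
v -2.867 1.421 -3.62
v -3.205 1.834 -3.687
v -3.525 1.945 -2.722
v -2.978 1.277 -2.614
v -3.438 1.159 -2.36
v -3.775 1.572 -2.427
v -3.032 1.763 -2.837
v -4.242 1.183 -3.806
v -3.695 0.515 -3.698
v -3.445 0.888 -3.993
v -3.782 1.301 -4.06
v -4.46 1.083 -3.325
v -3.913 0.415 -3.217
v -4.015 0.626 -2.733
v -4.353 1.039 -2.8
v -4.188 0.697 -3.583
v 2.988 0.573 1.04
v 3.103 0.617 2.143
v 2.641 2.532 0.999
v 2.756 2.576 2.102
v 4.084 0.764 0.918
v 4.199 0.808 2.021
v 3.737 2.723 0.877
v 3.852 2.767 1.98
f 2 1 5
f 2 5 3
f 3 5 6
f 3 6 4
f 5 1 7
f 5 7 6
f 6 7 8
f 6 8 4
f 7 1 9
f 7 9 8
f 8 9 10
f 8 10 4
f 9 1 11
f 9 11 10
f 10 11 12
f 10 12 4
f 11 1 13
f 11 13 12
f 12 13 14
f 12 14 4
f 13 1 15
f 13 15 14
f 14 15 16
f 14 16 4
f 15 1 17
f 15 17 16
f 16 17 18
f 16 18 4
f 17 1 19
f 17 19 18
f 18 19 20
f 18 20 4
f 19 1 21
f 19 21 20
f 20 21 22
f 20 22 4
f 21 1 23
f 21 23 22
f 22 23 24
f 22 24 4
f 23 1 25
f 23 25 24
f 24 25 26
f 24 26 4
f 25 1 27
f 25 27 26
f 26 27 28
f 26 28 4
f 27 1 29
f 27 29 28
f 28 29 30
f 28 30 4
f 29 1 2
f 29 2 30
f 30 2 3
f 30 3 4
f 32 31 34
f 32 34 33
f 34 31 35
f 34 35 33
f 35 31 36
f 35 36 33
f 36 31 37
f 36 37 33
f 37 31 38
f 37 38 33
f 38 31 39
f 38 39 33
f 39 31 40
f 39 40 33
f 40 31 41
f 40 41 33
f 41 31 42
f 41 42 33
f 42 31 43
f 42 43 33
f 43 31 32
f 43 32 33
f 45 44 47
f 45 47 46
f 47 44 48
f 47 48 46
f 48 44 49
f 48 49 46
f 49 44 50
f 49 50 46
f 50 44 51
f 50 51 46
f 51 44 52
f 51 52 46
f 52 44 53
f 52 53 46
f 53 44 45
f 53 45 46
f 54 91 70
f 91 65 94
f 70 94 59
f 91 94 70
f 54 70 66
f 70 59 71
f 66 71 55
f 70 71 66
f 54 66 75
f 66 55 76
f 75 76 61
f 66 76 75
f 54 75 87
f 75 61 90
f 87 90 64
f 75 90 87
f 54 87 91
f 87 64 95
f 91 95 65
f 87 95 91
f 55 71 82
f 71 59 85
f 82 85 63
f 71 85 82
f 59 94 72
f 94 65 93
f 72 93 58
f 94 93 72
f 65 95 92
f 95 64 88
f 92 88 56
f 95 88 92
f 64 90 89
f 90 61 77
f 89 77 60
f 90 77 89
f 61 76 81
f 76 55 78
f 81 78 62
f 76 78 81
f 57 83 69
f 83 63 84
f 69 84 58
f 83 84 69
f 57 69 67
f 69 58 68
f 67 68 56
f 69 68 67
f 57 67 74
f 67 56 73
f 74 73 60
f 67 73 74
f 57 74 79
f 74 60 80
f 79 80 62
f 74 80 79
f 57 79 83
f 79 62 86
f 83 86 63
f 79 86 83
f 58 84 72
f 84 63 85
f 72 85 59
f 84 85 72
f 56 68 92
f 68 58 93
f 92 93 65
f 68 93 92
f 60 73 89
f 73 56 88
f 89 88 64
f 73 88 89
f 62 80 81
f 80 60 77
f 81 77 61
f 80 77 81
f 63 86 82
f 86 62 78
f 82 78 55
f 86 78 82
f 97 99 96
f 100 97 96
f 96 99 98
f 98 100 96
f 97 103 99
f 101 97 100
f 101 103 97
f 99 103 98
f 102 100 98
f 98 103 102
f 102 101 100
f 103 101 102



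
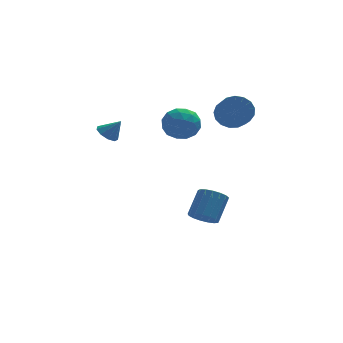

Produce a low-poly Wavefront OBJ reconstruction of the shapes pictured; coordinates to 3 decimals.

v -0.487 3.968 1.966
v 0.602 3.783 1.66
v -0.442 2.457 3.04
v 0.647 2.272 2.734
v 0.382 3.17 3.396
v 0.354 4.103 2.732
v -0.194 2.137 1.968
v -0.222 3.07 1.304
v 0.783 2.651 1.661
v 1.139 3.29 2.544
v -0.979 2.95 2.156
v -0.623 3.589 3.039
v 0.053 4.008 1.718
v 0.107 2.232 2.982
v -0.049 2.76 3.371
v 0.591 2.651 3.191
v -0.092 4.196 2.349
v 0.548 4.088 2.169
v 0.419 3.727 3.189
v -0.388 2.152 2.531
v 0.252 2.044 2.351
v -0.431 3.589 1.509
v 0.209 3.48 1.329
v -0.259 2.513 1.511
v 0.8 3.234 1.54
v 0.827 2.346 2.171
v 0.332 2.267 1.721
v 0.316 2.815 1.33
v 1.009 3.61 2.058
v 1.036 2.722 2.69
v 0.88 3.249 3.079
v 0.864 3.798 2.689
v 1.116 2.944 2.059
v -0.876 3.518 2.01
v -0.849 2.63 2.642
v -0.704 2.442 2.011
v -0.72 2.991 1.621
v -0.667 3.894 2.529
v -0.64 3.006 3.16
v -0.156 3.425 3.37
v -0.172 3.973 2.979
v -0.956 3.296 2.641
v -4.272 0.186 3.147
v -3.955 -0.331 2.798
v -3.568 -0.006 4.073
v -3.731 0.085 2.714
v -3.761 0.547 2.833
v -4.03 0.841 3.099
v -4.412 0.829 3.387
v -4.729 0.516 3.562
v -4.832 0.048 3.544
v -4.673 -0.354 3.339
v -4.327 -0.504 3.044
v 1.063 1.725 -4.262
v 1.861 1.635 -4.646
v 2.594 2.644 -3.363
v 1.797 2.735 -2.978
v 1.699 1.984 -4.828
v 2.432 2.994 -3.545
v 1.391 2.274 -4.881
v 2.125 3.284 -3.598
v 1.008 2.438 -4.791
v 1.742 3.448 -3.508
v 0.638 2.439 -4.58
v 1.372 3.449 -3.297
v 0.365 2.276 -4.296
v 1.099 3.286 -3.013
v 0.253 1.987 -4.005
v 0.986 2.997 -2.721
v 0.325 1.638 -3.771
v 1.059 2.648 -2.488
v 0.567 1.309 -3.651
v 1.301 2.319 -2.368
v 0.923 1.075 -3.67
v 1.656 2.085 -2.387
v 1.31 0.99 -3.824
v 2.044 2 -2.541
v 1.641 1.074 -4.079
v 2.375 2.083 -2.796
v 1.84 1.306 -4.376
v 2.574 2.316 -3.093
v 3.028 3.995 2.561
v 3.698 3.591 1.891
v 3.722 2.54 2.549
v 3.052 2.945 3.219
v 3.985 3.808 2.228
v 4.008 2.757 2.886
v 4.053 4.069 2.642
v 4.076 3.018 3.299
v 3.886 4.312 3.037
v 3.909 3.261 3.694
v 3.522 4.483 3.323
v 3.545 3.432 3.98
v 3.046 4.542 3.434
v 3.069 3.491 4.092
v 2.565 4.476 3.346
v 2.588 3.425 4.003
v 2.191 4.3 3.077
v 2.214 3.249 3.735
v 2.008 4.054 2.691
v 2.032 3.003 3.349
v 2.059 3.795 2.275
v 2.083 2.744 2.933
v 2.333 3.582 1.924
v 2.356 2.531 2.582
v 2.765 3.463 1.72
v 2.788 2.412 2.377
v 3.258 3.467 1.708
v 3.281 2.416 2.365
f 1 38 17
f 38 12 41
f 17 41 6
f 38 41 17
f 1 17 13
f 17 6 18
f 13 18 2
f 17 18 13
f 1 13 22
f 13 2 23
f 22 23 8
f 13 23 22
f 1 22 34
f 22 8 37
f 34 37 11
f 22 37 34
f 1 34 38
f 34 11 42
f 38 42 12
f 34 42 38
f 2 18 29
f 18 6 32
f 29 32 10
f 18 32 29
f 6 41 19
f 41 12 40
f 19 40 5
f 41 40 19
f 12 42 39
f 42 11 35
f 39 35 3
f 42 35 39
f 11 37 36
f 37 8 24
f 36 24 7
f 37 24 36
f 8 23 28
f 23 2 25
f 28 25 9
f 23 25 28
f 4 30 16
f 30 10 31
f 16 31 5
f 30 31 16
f 4 16 14
f 16 5 15
f 14 15 3
f 16 15 14
f 4 14 21
f 14 3 20
f 21 20 7
f 14 20 21
f 4 21 26
f 21 7 27
f 26 27 9
f 21 27 26
f 4 26 30
f 26 9 33
f 30 33 10
f 26 33 30
f 5 31 19
f 31 10 32
f 19 32 6
f 31 32 19
f 3 15 39
f 15 5 40
f 39 40 12
f 15 40 39
f 7 20 36
f 20 3 35
f 36 35 11
f 20 35 36
f 9 27 28
f 27 7 24
f 28 24 8
f 27 24 28
f 10 33 29
f 33 9 25
f 29 25 2
f 33 25 29
f 44 43 46
f 44 46 45
f 46 43 47
f 46 47 45
f 47 43 48
f 47 48 45
f 48 43 49
f 48 49 45
f 49 43 50
f 49 50 45
f 50 43 51
f 50 51 45
f 51 43 52
f 51 52 45
f 52 43 53
f 52 53 45
f 53 43 44
f 53 44 45
f 55 54 58
f 55 58 56
f 56 58 59
f 56 59 57
f 58 54 60
f 58 60 59
f 59 60 61
f 59 61 57
f 60 54 62
f 60 62 61
f 61 62 63
f 61 63 57
f 62 54 64
f 62 64 63
f 63 64 65
f 63 65 57
f 64 54 66
f 64 66 65
f 65 66 67
f 65 67 57
f 66 54 68
f 66 68 67
f 67 68 69
f 67 69 57
f 68 54 70
f 68 70 69
f 69 70 71
f 69 71 57
f 70 54 72
f 70 72 71
f 71 72 73
f 71 73 57
f 72 54 74
f 72 74 73
f 73 74 75
f 73 75 57
f 74 54 76
f 74 76 75
f 75 76 77
f 75 77 57
f 76 54 78
f 76 78 77
f 77 78 79
f 77 79 57
f 78 54 80
f 78 80 79
f 79 80 81
f 79 81 57
f 80 54 55
f 80 55 81
f 81 55 56
f 81 56 57
f 83 82 86
f 83 86 84
f 84 86 87
f 84 87 85
f 86 82 88
f 86 88 87
f 87 88 89
f 87 89 85
f 88 82 90
f 88 90 89
f 89 90 91
f 89 91 85
f 90 82 92
f 90 92 91
f 91 92 93
f 91 93 85
f 92 82 94
f 92 94 93
f 93 94 95
f 93 95 85
f 94 82 96
f 94 96 95
f 95 96 97
f 95 97 85
f 96 82 98
f 96 98 97
f 97 98 99
f 97 99 85
f 98 82 100
f 98 100 99
f 99 100 101
f 99 101 85
f 100 82 102
f 100 102 101
f 101 102 103
f 101 103 85
f 102 82 104
f 102 104 103
f 103 104 105
f 103 105 85
f 104 82 106
f 104 106 105
f 105 106 107
f 105 107 85
f 106 82 108
f 106 108 107
f 107 108 109
f 107 109 85
f 108 82 83
f 108 83 109
f 109 83 84
f 109 84 85



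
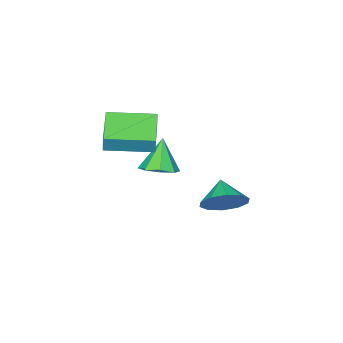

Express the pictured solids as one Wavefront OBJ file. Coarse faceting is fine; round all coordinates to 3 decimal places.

v -0.388 -3.253 2.239
v -0.231 -3.066 3.095
v 0.963 -2.036 1.724
v 1.12 -1.849 2.58
v 1.1 -4.871 2.32
v 1.257 -4.684 3.176
v 2.451 -3.654 1.805
v 2.608 -3.467 2.661
v -0.902 -3.666 -1.057
v -0.253 -4.323 -0.946
v -1.558 -4.054 0.497
v -0.044 -3.689 -0.7
v -0.337 -3.042 -0.663
v -0.962 -2.76 -0.856
v -1.551 -3.01 -1.167
v -1.761 -3.644 -1.413
v -1.467 -4.291 -1.451
v -0.842 -4.573 -1.257
v 0.396 1.418 -0.06
v 0.782 1.864 0.833
v -0.256 0.582 0.64
v 0.218 2.173 0.677
v -0.277 2.194 0.24
v -0.516 1.918 -0.312
v -0.406 1.451 -0.767
v 0.01 0.972 -0.952
v 0.574 0.663 -0.797
v 1.069 0.642 -0.359
v 1.308 0.918 0.193
v 1.198 1.385 0.648
f 2 4 1
f 5 2 1
f 1 4 3
f 3 5 1
f 2 8 4
f 6 2 5
f 6 8 2
f 4 8 3
f 7 5 3
f 3 8 7
f 7 6 5
f 8 6 7
f 10 9 12
f 10 12 11
f 12 9 13
f 12 13 11
f 13 9 14
f 13 14 11
f 14 9 15
f 14 15 11
f 15 9 16
f 15 16 11
f 16 9 17
f 16 17 11
f 17 9 18
f 17 18 11
f 18 9 10
f 18 10 11
f 20 19 22
f 20 22 21
f 22 19 23
f 22 23 21
f 23 19 24
f 23 24 21
f 24 19 25
f 24 25 21
f 25 19 26
f 25 26 21
f 26 19 27
f 26 27 21
f 27 19 28
f 27 28 21
f 28 19 29
f 28 29 21
f 29 19 30
f 29 30 21
f 30 19 20
f 30 20 21



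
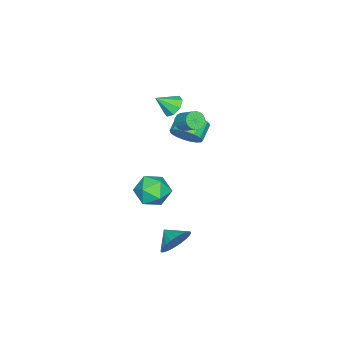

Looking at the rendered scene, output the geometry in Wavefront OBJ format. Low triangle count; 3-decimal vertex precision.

v 2.716 -1.252 -0.42
v 3.423 -0.948 -1.283
v 1.977 -2.592 -1.497
v 2.684 -2.288 -2.36
v 3.113 -2.789 -1.41
v 3.57 -1.961 -0.745
v 1.83 -1.579 -2.035
v 2.287 -0.751 -1.37
v 2.875 -1.15 -2.282
v 3.669 -1.898 -1.896
v 1.731 -1.642 -0.884
v 2.525 -2.39 -0.498
v -2.434 -3.013 1.932
v -1.834 -3.113 1.396
v -1.786 -3.827 2.808
v -1.738 -2.63 1.773
v -2.049 -2.372 2.242
v -2.586 -2.489 2.53
v -3.033 -2.914 2.467
v -3.13 -3.396 2.09
v -2.818 -3.655 1.621
v -2.282 -3.538 1.333
v -2.742 -2.324 -0.684
v -2.197 -2.516 0.17
v -3.254 -2.548 0.837
v -3.798 -2.356 -0.016
v -2.222 -2.024 0.154
v -3.279 -2.056 0.821
v -2.366 -1.601 -0.054
v -3.423 -1.632 0.613
v -2.596 -1.343 -0.406
v -3.653 -1.375 0.261
v -2.859 -1.31 -0.821
v -3.916 -1.342 -0.154
v -3.096 -1.51 -1.205
v -4.152 -1.541 -0.538
v -3.251 -1.896 -1.47
v -4.307 -1.927 -0.803
v -3.289 -2.38 -1.554
v -4.346 -2.412 -0.887
v -3.203 -2.851 -1.439
v -4.259 -2.883 -0.772
v -3.01 -3.202 -1.151
v -4.067 -3.234 -0.484
v -2.756 -3.352 -0.755
v -3.813 -3.383 -0.088
v -2.499 -3.266 -0.344
v -3.556 -3.297 0.323
v -2.297 -2.964 -0.01
v -3.354 -2.996 0.657
v 4.129 0.366 -4.008
v 4.769 -0.199 -4.636
v 3.771 -0.546 -3.552
v 5.015 -0.133 -4.309
v 5.125 0.01 -3.937
v 5.084 0.207 -3.576
v 4.897 0.428 -3.28
v 4.594 0.639 -3.095
v 4.219 0.809 -3.049
v 3.831 0.912 -3.149
v 3.489 0.931 -3.38
v 3.243 0.864 -3.706
v 3.133 0.722 -4.078
v 3.174 0.525 -4.44
v 3.361 0.304 -4.735
v 3.664 0.092 -4.92
v 4.038 -0.078 -4.966
v 4.427 -0.18 -4.866
v -1.137 -1.697 1.879
v -0.555 -1.925 1.801
v -0.081 -0.971 2.564
v -0.663 -0.743 2.641
v -0.579 -1.743 1.589
v -0.105 -0.789 2.352
v -0.714 -1.552 1.435
v -0.24 -0.598 2.197
v -0.933 -1.39 1.368
v -0.459 -0.436 2.13
v -1.192 -1.288 1.402
v -0.718 -0.335 2.165
v -1.441 -1.268 1.531
v -0.966 -0.314 2.294
v -1.629 -1.332 1.729
v -1.154 -0.379 2.491
v -1.719 -1.469 1.956
v -1.245 -0.515 2.719
v -1.695 -1.651 2.168
v -1.221 -0.697 2.931
v -1.56 -1.842 2.323
v -1.086 -0.888 3.085
v -1.341 -2.004 2.39
v -0.867 -1.05 3.152
v -1.082 -2.105 2.355
v -0.608 -1.152 3.118
v -0.834 -2.126 2.226
v -0.359 -1.172 2.989
v -0.646 -2.061 2.029
v -0.171 -1.108 2.791
f 1 12 6
f 1 6 2
f 1 2 8
f 1 8 11
f 1 11 12
f 2 6 10
f 6 12 5
f 12 11 3
f 11 8 7
f 8 2 9
f 4 10 5
f 4 5 3
f 4 3 7
f 4 7 9
f 4 9 10
f 5 10 6
f 3 5 12
f 7 3 11
f 9 7 8
f 10 9 2
f 14 13 16
f 14 16 15
f 16 13 17
f 16 17 15
f 17 13 18
f 17 18 15
f 18 13 19
f 18 19 15
f 19 13 20
f 19 20 15
f 20 13 21
f 20 21 15
f 21 13 22
f 21 22 15
f 22 13 14
f 22 14 15
f 24 23 27
f 24 27 25
f 25 27 28
f 25 28 26
f 27 23 29
f 27 29 28
f 28 29 30
f 28 30 26
f 29 23 31
f 29 31 30
f 30 31 32
f 30 32 26
f 31 23 33
f 31 33 32
f 32 33 34
f 32 34 26
f 33 23 35
f 33 35 34
f 34 35 36
f 34 36 26
f 35 23 37
f 35 37 36
f 36 37 38
f 36 38 26
f 37 23 39
f 37 39 38
f 38 39 40
f 38 40 26
f 39 23 41
f 39 41 40
f 40 41 42
f 40 42 26
f 41 23 43
f 41 43 42
f 42 43 44
f 42 44 26
f 43 23 45
f 43 45 44
f 44 45 46
f 44 46 26
f 45 23 47
f 45 47 46
f 46 47 48
f 46 48 26
f 47 23 49
f 47 49 48
f 48 49 50
f 48 50 26
f 49 23 24
f 49 24 50
f 50 24 25
f 50 25 26
f 52 51 54
f 52 54 53
f 54 51 55
f 54 55 53
f 55 51 56
f 55 56 53
f 56 51 57
f 56 57 53
f 57 51 58
f 57 58 53
f 58 51 59
f 58 59 53
f 59 51 60
f 59 60 53
f 60 51 61
f 60 61 53
f 61 51 62
f 61 62 53
f 62 51 63
f 62 63 53
f 63 51 64
f 63 64 53
f 64 51 65
f 64 65 53
f 65 51 66
f 65 66 53
f 66 51 67
f 66 67 53
f 67 51 68
f 67 68 53
f 68 51 52
f 68 52 53
f 70 69 73
f 70 73 71
f 71 73 74
f 71 74 72
f 73 69 75
f 73 75 74
f 74 75 76
f 74 76 72
f 75 69 77
f 75 77 76
f 76 77 78
f 76 78 72
f 77 69 79
f 77 79 78
f 78 79 80
f 78 80 72
f 79 69 81
f 79 81 80
f 80 81 82
f 80 82 72
f 81 69 83
f 81 83 82
f 82 83 84
f 82 84 72
f 83 69 85
f 83 85 84
f 84 85 86
f 84 86 72
f 85 69 87
f 85 87 86
f 86 87 88
f 86 88 72
f 87 69 89
f 87 89 88
f 88 89 90
f 88 90 72
f 89 69 91
f 89 91 90
f 90 91 92
f 90 92 72
f 91 69 93
f 91 93 92
f 92 93 94
f 92 94 72
f 93 69 95
f 93 95 94
f 94 95 96
f 94 96 72
f 95 69 97
f 95 97 96
f 96 97 98
f 96 98 72
f 97 69 70
f 97 70 98
f 98 70 71
f 98 71 72



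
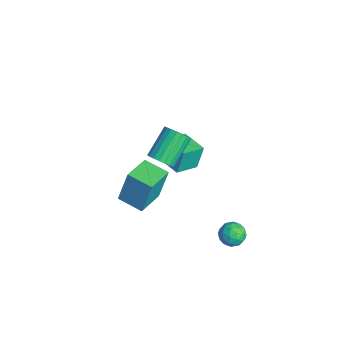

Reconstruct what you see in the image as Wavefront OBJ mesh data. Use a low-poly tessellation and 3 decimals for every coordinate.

v 2.015 1.581 -3.717
v 2.541 2.03 -3.297
v 2.999 1.11 -4.443
v 3.525 1.559 -4.023
v 3.153 0.933 -3.668
v 2.545 1.224 -3.22
v 2.995 1.916 -4.52
v 2.387 2.207 -4.072
v 3.147 2.237 -3.793
v 3.245 1.63 -3.267
v 2.295 1.51 -4.473
v 2.393 0.903 -3.947
v 2.192 1.847 -3.443
v 3.348 1.293 -4.297
v 3.129 0.925 -4.089
v 3.439 1.189 -3.841
v 2.194 1.373 -3.398
v 2.504 1.637 -3.151
v 2.863 0.993 -3.369
v 3.036 1.503 -4.589
v 3.346 1.767 -4.342
v 2.101 1.951 -3.899
v 2.411 2.215 -3.651
v 2.677 2.147 -4.371
v 2.857 2.233 -3.488
v 3.435 1.956 -3.915
v 3.123 2.165 -4.207
v 2.766 2.336 -3.943
v 2.915 1.876 -3.178
v 3.492 1.599 -3.605
v 3.274 1.231 -3.397
v 2.917 1.402 -3.133
v 3.27 1.997 -3.47
v 2.048 1.541 -4.135
v 2.625 1.264 -4.562
v 2.623 1.738 -4.607
v 2.266 1.909 -4.343
v 2.105 1.184 -3.825
v 2.683 0.907 -4.252
v 2.774 0.804 -3.797
v 2.417 0.975 -3.533
v 2.27 1.143 -4.27
v -4.049 -0.297 -3.281
v -4.218 0.16 -1.82
v -4.543 1.057 -3.762
v -4.712 1.515 -2.301
v -2.508 0.265 -3.279
v -2.677 0.723 -1.818
v -3.002 1.62 -3.76
v -3.171 2.077 -2.299
v 0.944 -1.813 2.195
v 1.59 -1.794 2.65
v 0.702 -0.548 3.859
v 0.056 -0.567 3.405
v 1.647 -1.549 2.439
v 0.76 -0.303 3.649
v 1.583 -1.349 2.186
v 0.696 -0.103 3.396
v 1.408 -1.229 1.935
v 0.521 0.016 3.145
v 1.153 -1.211 1.729
v 0.266 0.035 2.938
v 0.862 -1.296 1.603
v -0.025 -0.05 2.813
v 0.585 -1.471 1.58
v -0.302 -0.225 2.79
v 0.37 -1.705 1.663
v -0.517 -0.459 2.873
v 0.254 -1.958 1.838
v -0.633 -0.712 3.048
v 0.257 -2.185 2.075
v -0.63 -0.939 3.285
v 0.379 -2.348 2.333
v -0.508 -1.102 3.542
v 0.599 -2.419 2.567
v -0.288 -1.173 3.776
v 0.878 -2.385 2.736
v -0.009 -1.139 3.946
v 1.169 -2.252 2.812
v 0.281 -1.006 4.022
v 1.42 -2.043 2.782
v 0.533 -0.797 3.991
v -3.528 -1.831 -4.67
v -3.526 -1.249 -2.6
v -2.332 -0.852 -4.946
v -2.33 -0.27 -2.877
v -2.31 -3.21 -4.283
v -2.308 -2.628 -2.214
v -1.114 -2.231 -4.56
v -1.112 -1.649 -2.49
f 1 38 17
f 38 12 41
f 17 41 6
f 38 41 17
f 1 17 13
f 17 6 18
f 13 18 2
f 17 18 13
f 1 13 22
f 13 2 23
f 22 23 8
f 13 23 22
f 1 22 34
f 22 8 37
f 34 37 11
f 22 37 34
f 1 34 38
f 34 11 42
f 38 42 12
f 34 42 38
f 2 18 29
f 18 6 32
f 29 32 10
f 18 32 29
f 6 41 19
f 41 12 40
f 19 40 5
f 41 40 19
f 12 42 39
f 42 11 35
f 39 35 3
f 42 35 39
f 11 37 36
f 37 8 24
f 36 24 7
f 37 24 36
f 8 23 28
f 23 2 25
f 28 25 9
f 23 25 28
f 4 30 16
f 30 10 31
f 16 31 5
f 30 31 16
f 4 16 14
f 16 5 15
f 14 15 3
f 16 15 14
f 4 14 21
f 14 3 20
f 21 20 7
f 14 20 21
f 4 21 26
f 21 7 27
f 26 27 9
f 21 27 26
f 4 26 30
f 26 9 33
f 30 33 10
f 26 33 30
f 5 31 19
f 31 10 32
f 19 32 6
f 31 32 19
f 3 15 39
f 15 5 40
f 39 40 12
f 15 40 39
f 7 20 36
f 20 3 35
f 36 35 11
f 20 35 36
f 9 27 28
f 27 7 24
f 28 24 8
f 27 24 28
f 10 33 29
f 33 9 25
f 29 25 2
f 33 25 29
f 44 46 43
f 47 44 43
f 43 46 45
f 45 47 43
f 44 50 46
f 48 44 47
f 48 50 44
f 46 50 45
f 49 47 45
f 45 50 49
f 49 48 47
f 50 48 49
f 52 51 55
f 52 55 53
f 53 55 56
f 53 56 54
f 55 51 57
f 55 57 56
f 56 57 58
f 56 58 54
f 57 51 59
f 57 59 58
f 58 59 60
f 58 60 54
f 59 51 61
f 59 61 60
f 60 61 62
f 60 62 54
f 61 51 63
f 61 63 62
f 62 63 64
f 62 64 54
f 63 51 65
f 63 65 64
f 64 65 66
f 64 66 54
f 65 51 67
f 65 67 66
f 66 67 68
f 66 68 54
f 67 51 69
f 67 69 68
f 68 69 70
f 68 70 54
f 69 51 71
f 69 71 70
f 70 71 72
f 70 72 54
f 71 51 73
f 71 73 72
f 72 73 74
f 72 74 54
f 73 51 75
f 73 75 74
f 74 75 76
f 74 76 54
f 75 51 77
f 75 77 76
f 76 77 78
f 76 78 54
f 77 51 79
f 77 79 78
f 78 79 80
f 78 80 54
f 79 51 81
f 79 81 80
f 80 81 82
f 80 82 54
f 81 51 52
f 81 52 82
f 82 52 53
f 82 53 54
f 84 86 83
f 87 84 83
f 83 86 85
f 85 87 83
f 84 90 86
f 88 84 87
f 88 90 84
f 86 90 85
f 89 87 85
f 85 90 89
f 89 88 87
f 90 88 89



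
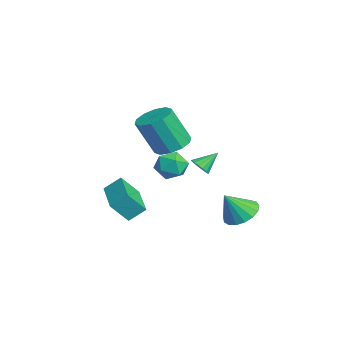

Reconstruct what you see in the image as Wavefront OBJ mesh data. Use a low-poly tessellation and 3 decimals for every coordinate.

v 0.922 -1.036 0.99
v 1.351 -0.588 1.386
v 1.749 -1.072 0.134
v 2.178 -0.624 0.53
v 2.056 -1.313 0.758
v 1.545 -1.291 1.287
v 1.555 -0.369 0.233
v 1.044 -0.347 0.762
v 1.742 -0.176 0.918
v 2.052 -0.759 1.243
v 1.048 -0.901 0.277
v 1.358 -1.484 0.602
v -2.811 1.107 -1.455
v -2.463 1.396 -1.69
v -3.029 1.913 -0.785
v -2.67 1.442 -1.812
v -2.908 1.411 -1.852
v -3.125 1.311 -1.802
v -3.27 1.164 -1.672
v -3.31 1.004 -1.492
v -3.235 0.867 -1.303
v -3.064 0.786 -1.15
v -2.835 0.778 -1.066
v -2.6 0.845 -1.071
v -2.414 0.973 -1.165
v -2.319 1.131 -1.324
v -2.337 1.284 -1.514
v -1.49 -2.314 -2.589
v -1.432 -3.043 -1.702
v -1.454 -1.618 -2.019
v -1.396 -2.348 -1.132
v 0.336 -2.312 -2.708
v 0.394 -3.042 -1.821
v 0.372 -1.617 -2.138
v 0.43 -2.346 -1.251
v -3.602 0.131 -0.468
v -2.787 -0.097 -0.541
v -2.862 -0.898 1.136
v -3.678 -0.671 1.208
v -2.804 0.377 -0.315
v -2.879 -0.424 1.362
v -3.126 0.757 -0.148
v -3.201 -0.044 1.529
v -3.63 0.898 -0.103
v -3.705 0.096 1.574
v -4.124 0.745 -0.198
v -4.199 -0.056 1.479
v -4.418 0.358 -0.396
v -4.493 -0.443 1.281
v -4.401 -0.116 -0.622
v -4.476 -0.917 1.055
v -4.079 -0.496 -0.789
v -4.154 -1.297 0.888
v -3.575 -0.636 -0.834
v -3.65 -1.438 0.843
v -3.081 -0.484 -0.739
v -3.156 -1.285 0.938
v 1.011 2.031 -2.306
v 1.537 2.589 -2.015
v 1.169 1.309 -1.214
v 1.188 2.711 -1.883
v 0.798 2.677 -1.848
v 0.457 2.496 -1.919
v 0.243 2.208 -2.078
v 0.205 1.88 -2.289
v 0.351 1.586 -2.505
v 0.648 1.395 -2.675
v 1.029 1.349 -2.761
v 1.405 1.459 -2.742
v 1.691 1.701 -2.624
v 1.821 2.018 -2.433
v 1.765 2.339 -2.213
f 1 12 6
f 1 6 2
f 1 2 8
f 1 8 11
f 1 11 12
f 2 6 10
f 6 12 5
f 12 11 3
f 11 8 7
f 8 2 9
f 4 10 5
f 4 5 3
f 4 3 7
f 4 7 9
f 4 9 10
f 5 10 6
f 3 5 12
f 7 3 11
f 9 7 8
f 10 9 2
f 14 13 16
f 14 16 15
f 16 13 17
f 16 17 15
f 17 13 18
f 17 18 15
f 18 13 19
f 18 19 15
f 19 13 20
f 19 20 15
f 20 13 21
f 20 21 15
f 21 13 22
f 21 22 15
f 22 13 23
f 22 23 15
f 23 13 24
f 23 24 15
f 24 13 25
f 24 25 15
f 25 13 26
f 25 26 15
f 26 13 27
f 26 27 15
f 27 13 14
f 27 14 15
f 29 31 28
f 32 29 28
f 28 31 30
f 30 32 28
f 29 35 31
f 33 29 32
f 33 35 29
f 31 35 30
f 34 32 30
f 30 35 34
f 34 33 32
f 35 33 34
f 37 36 40
f 37 40 38
f 38 40 41
f 38 41 39
f 40 36 42
f 40 42 41
f 41 42 43
f 41 43 39
f 42 36 44
f 42 44 43
f 43 44 45
f 43 45 39
f 44 36 46
f 44 46 45
f 45 46 47
f 45 47 39
f 46 36 48
f 46 48 47
f 47 48 49
f 47 49 39
f 48 36 50
f 48 50 49
f 49 50 51
f 49 51 39
f 50 36 52
f 50 52 51
f 51 52 53
f 51 53 39
f 52 36 54
f 52 54 53
f 53 54 55
f 53 55 39
f 54 36 56
f 54 56 55
f 55 56 57
f 55 57 39
f 56 36 37
f 56 37 57
f 57 37 38
f 57 38 39
f 59 58 61
f 59 61 60
f 61 58 62
f 61 62 60
f 62 58 63
f 62 63 60
f 63 58 64
f 63 64 60
f 64 58 65
f 64 65 60
f 65 58 66
f 65 66 60
f 66 58 67
f 66 67 60
f 67 58 68
f 67 68 60
f 68 58 69
f 68 69 60
f 69 58 70
f 69 70 60
f 70 58 71
f 70 71 60
f 71 58 72
f 71 72 60
f 72 58 59
f 72 59 60



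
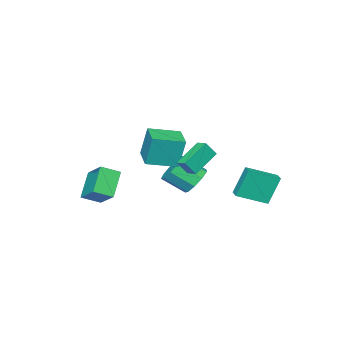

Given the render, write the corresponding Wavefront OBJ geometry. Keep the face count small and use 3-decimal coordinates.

v -0.562 1.135 -2.345
v 0.003 0.772 -3.19
v 0.808 -0.419 -2.14
v 0.242 -0.055 -1.295
v 0.372 1.317 -2.855
v 1.177 0.127 -1.805
v 0.304 1.777 -2.281
v 1.109 0.587 -1.231
v -0.17 1.937 -1.737
v 0.635 0.746 -0.687
v -0.827 1.722 -1.478
v -0.022 0.531 -0.427
v -1.361 1.232 -1.624
v -0.556 0.041 -0.574
v -1.521 0.697 -2.108
v -0.716 -0.494 -1.058
v -1.232 0.367 -2.703
v -0.427 -0.823 -1.652
v -0.63 0.397 -3.13
v 0.174 -0.794 -2.08
v 1.39 -1.536 -0.153
v 1.164 -1.156 1.89
v -0.178 -0.344 -0.549
v -0.405 0.037 1.494
v 2.505 -0.117 -0.294
v 2.278 0.264 1.749
v 0.936 1.076 -0.69
v 0.71 1.456 1.353
v 2.432 -4.854 -2.425
v 2.976 -3.258 -1.277
v 1.468 -4.134 -2.969
v 2.012 -2.538 -1.82
v 3.708 -4.242 -3.88
v 4.252 -2.646 -2.731
v 2.744 -3.522 -4.423
v 3.288 -1.926 -3.275
v 1.916 2.646 -0.417
v 0.175 2.691 0.645
v 2.063 3.416 -0.209
v 0.321 3.461 0.853
v 2.459 2.299 0.487
v 0.717 2.344 1.549
v 2.605 3.069 0.695
v 0.864 3.114 1.757
v -1.93 2.807 -3.213
v -2.653 3.149 -1.281
v -3.425 4.044 -3.991
v -4.148 4.385 -2.06
v -1.432 3.455 -3.14
v -2.155 3.796 -1.209
v -2.927 4.691 -3.919
v -3.65 5.033 -1.987
f 2 1 5
f 2 5 3
f 3 5 6
f 3 6 4
f 5 1 7
f 5 7 6
f 6 7 8
f 6 8 4
f 7 1 9
f 7 9 8
f 8 9 10
f 8 10 4
f 9 1 11
f 9 11 10
f 10 11 12
f 10 12 4
f 11 1 13
f 11 13 12
f 12 13 14
f 12 14 4
f 13 1 15
f 13 15 14
f 14 15 16
f 14 16 4
f 15 1 17
f 15 17 16
f 16 17 18
f 16 18 4
f 17 1 19
f 17 19 18
f 18 19 20
f 18 20 4
f 19 1 2
f 19 2 20
f 20 2 3
f 20 3 4
f 22 24 21
f 25 22 21
f 21 24 23
f 23 25 21
f 22 28 24
f 26 22 25
f 26 28 22
f 24 28 23
f 27 25 23
f 23 28 27
f 27 26 25
f 28 26 27
f 30 32 29
f 33 30 29
f 29 32 31
f 31 33 29
f 30 36 32
f 34 30 33
f 34 36 30
f 32 36 31
f 35 33 31
f 31 36 35
f 35 34 33
f 36 34 35
f 38 40 37
f 41 38 37
f 37 40 39
f 39 41 37
f 38 44 40
f 42 38 41
f 42 44 38
f 40 44 39
f 43 41 39
f 39 44 43
f 43 42 41
f 44 42 43
f 46 48 45
f 49 46 45
f 45 48 47
f 47 49 45
f 46 52 48
f 50 46 49
f 50 52 46
f 48 52 47
f 51 49 47
f 47 52 51
f 51 50 49
f 52 50 51

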